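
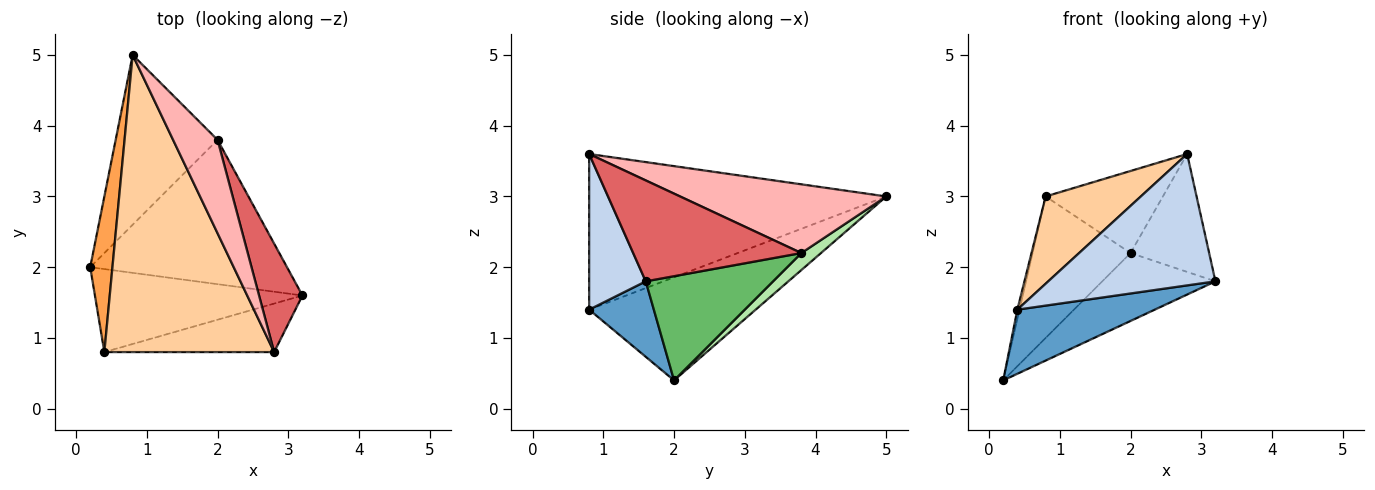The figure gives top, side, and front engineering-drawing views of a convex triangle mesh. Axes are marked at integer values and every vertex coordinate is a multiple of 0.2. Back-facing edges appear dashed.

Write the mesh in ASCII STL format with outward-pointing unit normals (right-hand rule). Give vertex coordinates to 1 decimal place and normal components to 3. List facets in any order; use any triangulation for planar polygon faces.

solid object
 facet normal 0.277 -0.588 -0.760
  outer loop
   vertex 0.4 0.8 1.4
   vertex 0.2 2.0 0.4
   vertex 3.2 1.6 1.8
  endloop
 endfacet
 facet normal 0.303 -0.894 -0.330
  outer loop
   vertex 0.4 0.8 1.4
   vertex 3.2 1.6 1.8
   vertex 2.8 0.8 3.6
  endloop
 endfacet
 facet normal -0.977 0.013 0.211
  outer loop
   vertex 0.4 0.8 1.4
   vertex 0.8 5.0 3.0
   vertex 0.2 2.0 0.4
  endloop
 endfacet
 facet normal -0.660 -0.212 0.720
  outer loop
   vertex 0.4 0.8 1.4
   vertex 2.8 0.8 3.6
   vertex 0.8 5.0 3.0
  endloop
 endfacet
 facet normal 0.432 0.384 -0.816
  outer loop
   vertex 2.0 3.8 2.2
   vertex 3.2 1.6 1.8
   vertex 0.2 2.0 0.4
  endloop
 endfacet
 facet normal 0.127 0.635 -0.762
  outer loop
   vertex 2.0 3.8 2.2
   vertex 0.2 2.0 0.4
   vertex 0.8 5.0 3.0
  endloop
 endfacet
 facet normal 0.844 0.394 0.363
  outer loop
   vertex 2.0 3.8 2.2
   vertex 2.8 0.8 3.6
   vertex 3.2 1.6 1.8
  endloop
 endfacet
 facet normal 0.758 0.431 0.490
  outer loop
   vertex 2.0 3.8 2.2
   vertex 0.8 5.0 3.0
   vertex 2.8 0.8 3.6
  endloop
 endfacet
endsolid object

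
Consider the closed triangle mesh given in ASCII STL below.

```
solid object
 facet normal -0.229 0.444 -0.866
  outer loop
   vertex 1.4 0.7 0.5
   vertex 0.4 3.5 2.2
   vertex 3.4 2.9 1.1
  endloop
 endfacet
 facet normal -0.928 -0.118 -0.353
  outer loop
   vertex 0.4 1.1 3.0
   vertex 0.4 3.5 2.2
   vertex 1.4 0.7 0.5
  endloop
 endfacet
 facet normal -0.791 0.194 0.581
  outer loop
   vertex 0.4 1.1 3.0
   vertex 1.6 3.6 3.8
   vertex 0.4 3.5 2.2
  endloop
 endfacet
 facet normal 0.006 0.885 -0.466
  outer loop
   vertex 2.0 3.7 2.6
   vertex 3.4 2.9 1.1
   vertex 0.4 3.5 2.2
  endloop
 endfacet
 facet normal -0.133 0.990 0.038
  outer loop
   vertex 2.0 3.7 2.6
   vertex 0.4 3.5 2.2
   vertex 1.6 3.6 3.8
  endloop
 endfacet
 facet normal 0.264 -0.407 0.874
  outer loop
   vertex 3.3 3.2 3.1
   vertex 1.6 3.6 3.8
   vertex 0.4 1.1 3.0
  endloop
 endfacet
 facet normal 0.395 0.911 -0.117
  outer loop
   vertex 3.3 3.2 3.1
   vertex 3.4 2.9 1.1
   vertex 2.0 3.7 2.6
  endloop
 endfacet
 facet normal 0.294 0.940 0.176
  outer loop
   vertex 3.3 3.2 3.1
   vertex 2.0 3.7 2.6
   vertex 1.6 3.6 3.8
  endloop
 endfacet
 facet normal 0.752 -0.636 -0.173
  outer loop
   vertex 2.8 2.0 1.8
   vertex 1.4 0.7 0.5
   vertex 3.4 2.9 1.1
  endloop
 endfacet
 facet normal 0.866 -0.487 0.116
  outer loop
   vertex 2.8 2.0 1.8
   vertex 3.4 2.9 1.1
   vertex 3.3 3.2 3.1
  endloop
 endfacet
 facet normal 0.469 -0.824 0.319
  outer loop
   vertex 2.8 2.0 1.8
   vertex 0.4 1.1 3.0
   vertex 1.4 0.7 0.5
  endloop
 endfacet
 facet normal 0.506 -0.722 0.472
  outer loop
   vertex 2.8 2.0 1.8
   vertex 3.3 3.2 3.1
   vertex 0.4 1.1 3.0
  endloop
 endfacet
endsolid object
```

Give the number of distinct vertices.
8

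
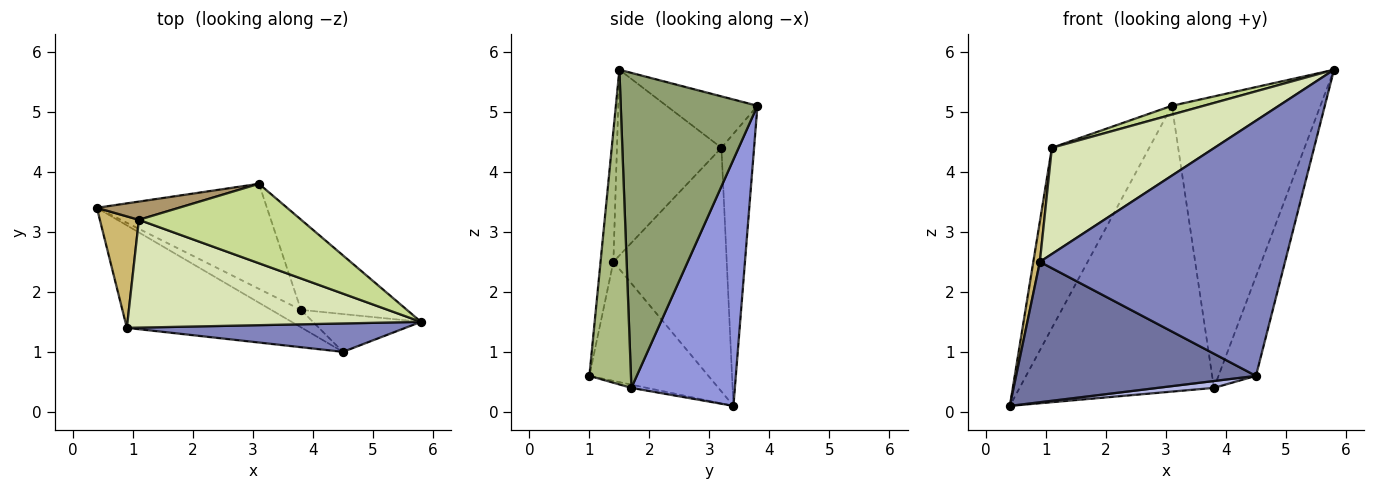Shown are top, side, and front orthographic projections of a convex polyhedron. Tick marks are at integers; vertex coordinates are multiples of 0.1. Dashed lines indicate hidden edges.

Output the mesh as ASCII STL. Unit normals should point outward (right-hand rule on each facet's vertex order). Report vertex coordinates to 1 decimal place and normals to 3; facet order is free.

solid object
 facet normal -0.372 -0.750 -0.547
  outer loop
   vertex 0.9 1.4 2.5
   vertex 0.4 3.4 0.1
   vertex 4.5 1.0 0.6
  endloop
 endfacet
 facet normal -0.052 -0.993 0.111
  outer loop
   vertex 0.9 1.4 2.5
   vertex 4.5 1.0 0.6
   vertex 5.8 1.5 5.7
  endloop
 endfacet
 facet normal 0.447 0.840 -0.309
  outer loop
   vertex 3.8 1.7 0.4
   vertex 0.4 3.4 0.1
   vertex 3.1 3.8 5.1
  endloop
 endfacet
 facet normal -0.101 -0.365 -0.925
  outer loop
   vertex 3.8 1.7 0.4
   vertex 4.5 1.0 0.6
   vertex 0.4 3.4 0.1
  endloop
 endfacet
 facet normal 0.660 0.717 -0.222
  outer loop
   vertex 3.8 1.7 0.4
   vertex 3.1 3.8 5.1
   vertex 5.8 1.5 5.7
  endloop
 endfacet
 facet normal 0.720 0.649 -0.247
  outer loop
   vertex 3.8 1.7 0.4
   vertex 5.8 1.5 5.7
   vertex 4.5 1.0 0.6
  endloop
 endfacet
 facet normal -0.300 -0.105 0.948
  outer loop
   vertex 1.1 3.2 4.4
   vertex 5.8 1.5 5.7
   vertex 3.1 3.8 5.1
  endloop
 endfacet
 facet normal -0.411 -0.640 0.649
  outer loop
   vertex 1.1 3.2 4.4
   vertex 0.9 1.4 2.5
   vertex 5.8 1.5 5.7
  endloop
 endfacet
 facet normal -0.317 0.944 0.095
  outer loop
   vertex 1.1 3.2 4.4
   vertex 3.1 3.8 5.1
   vertex 0.4 3.4 0.1
  endloop
 endfacet
 facet normal -0.986 -0.057 0.158
  outer loop
   vertex 1.1 3.2 4.4
   vertex 0.4 3.4 0.1
   vertex 0.9 1.4 2.5
  endloop
 endfacet
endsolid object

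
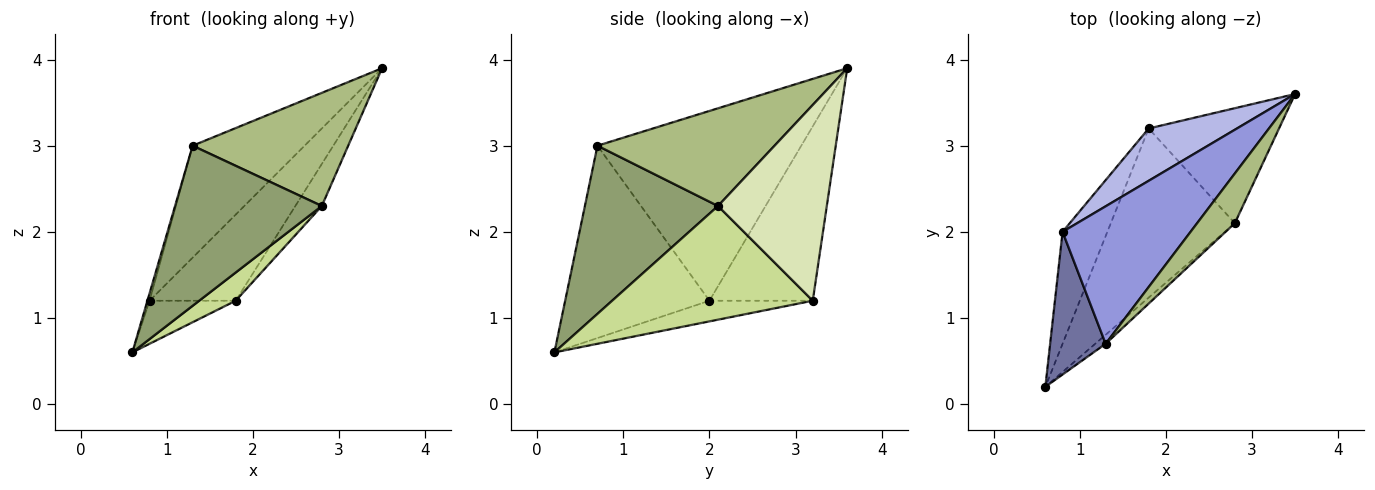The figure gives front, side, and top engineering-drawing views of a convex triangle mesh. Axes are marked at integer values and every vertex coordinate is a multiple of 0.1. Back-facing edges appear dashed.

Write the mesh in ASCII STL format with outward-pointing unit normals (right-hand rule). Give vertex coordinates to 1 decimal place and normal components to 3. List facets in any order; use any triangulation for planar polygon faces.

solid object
 facet normal -0.961 0.014 0.277
  outer loop
   vertex 0.8 2.0 1.2
   vertex 0.6 0.2 0.6
   vertex 1.3 0.7 3.0
  endloop
 endfacet
 facet normal -0.396 0.330 -0.857
  outer loop
   vertex 0.8 2.0 1.2
   vertex 1.8 3.2 1.2
   vertex 0.6 0.2 0.6
  endloop
 endfacet
 facet normal -0.754 0.414 0.509
  outer loop
   vertex 0.8 2.0 1.2
   vertex 1.3 0.7 3.0
   vertex 3.5 3.6 3.9
  endloop
 endfacet
 facet normal -0.716 0.597 0.362
  outer loop
   vertex 0.8 2.0 1.2
   vertex 3.5 3.6 3.9
   vertex 1.8 3.2 1.2
  endloop
 endfacet
 facet normal 0.671 -0.740 -0.042
  outer loop
   vertex 2.8 2.1 2.3
   vertex 1.3 0.7 3.0
   vertex 0.6 0.2 0.6
  endloop
 endfacet
 facet normal 0.722 -0.634 0.279
  outer loop
   vertex 2.8 2.1 2.3
   vertex 3.5 3.6 3.9
   vertex 1.3 0.7 3.0
  endloop
 endfacet
 facet normal 0.671 -0.122 -0.732
  outer loop
   vertex 2.8 2.1 2.3
   vertex 0.6 0.2 0.6
   vertex 1.8 3.2 1.2
  endloop
 endfacet
 facet normal 0.816 0.199 -0.543
  outer loop
   vertex 2.8 2.1 2.3
   vertex 1.8 3.2 1.2
   vertex 3.5 3.6 3.9
  endloop
 endfacet
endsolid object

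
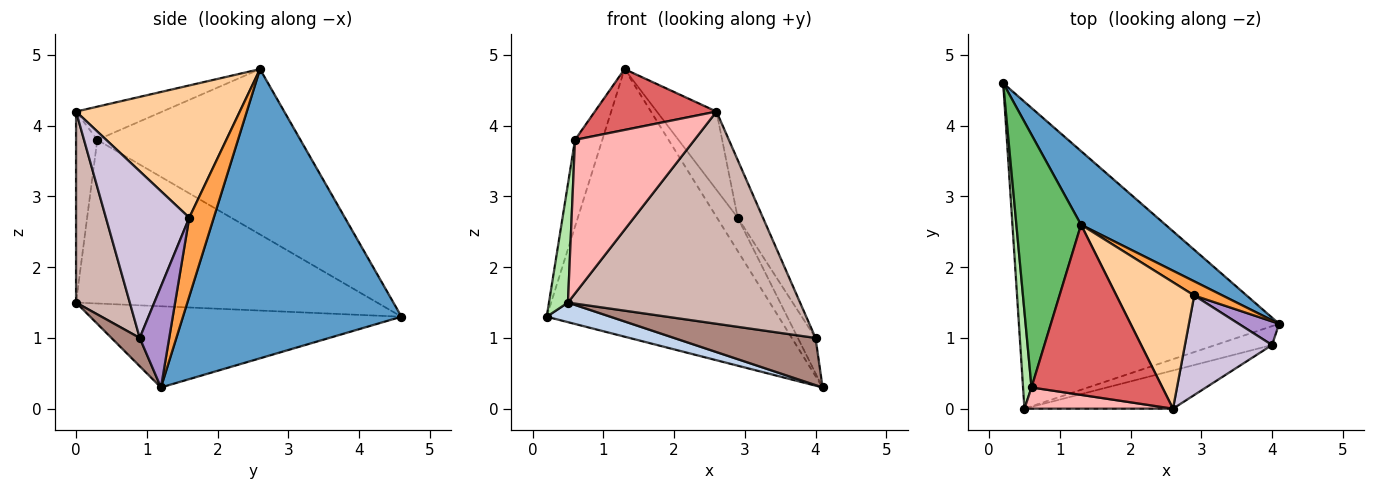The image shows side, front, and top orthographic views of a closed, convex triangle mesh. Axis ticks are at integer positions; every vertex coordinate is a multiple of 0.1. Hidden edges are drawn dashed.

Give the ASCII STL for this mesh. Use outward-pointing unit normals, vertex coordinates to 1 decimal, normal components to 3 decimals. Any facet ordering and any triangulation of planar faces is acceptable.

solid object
 facet normal 0.672 0.714 0.196
  outer loop
   vertex 1.3 2.6 4.8
   vertex 4.1 1.2 0.3
   vertex 0.2 4.6 1.3
  endloop
 endfacet
 facet normal -0.297 -0.061 -0.953
  outer loop
   vertex 0.5 0.0 1.5
   vertex 0.2 4.6 1.3
   vertex 4.1 1.2 0.3
  endloop
 endfacet
 facet normal 0.736 0.623 0.264
  outer loop
   vertex 2.9 1.6 2.7
   vertex 4.1 1.2 0.3
   vertex 1.3 2.6 4.8
  endloop
 endfacet
 facet normal 0.822 0.299 0.484
  outer loop
   vertex 2.9 1.6 2.7
   vertex 1.3 2.6 4.8
   vertex 2.6 0.0 4.2
  endloop
 endfacet
 facet normal -0.924 0.124 0.361
  outer loop
   vertex 0.6 0.3 3.8
   vertex 1.3 2.6 4.8
   vertex 0.2 4.6 1.3
  endloop
 endfacet
 facet normal -0.997 -0.063 0.052
  outer loop
   vertex 0.6 0.3 3.8
   vertex 0.2 4.6 1.3
   vertex 0.5 0.0 1.5
  endloop
 endfacet
 facet normal -0.232 -0.327 0.916
  outer loop
   vertex 0.6 0.3 3.8
   vertex 2.6 0.0 4.2
   vertex 1.3 2.6 4.8
  endloop
 endfacet
 facet normal -0.173 -0.976 0.135
  outer loop
   vertex 0.6 0.3 3.8
   vertex 0.5 0.0 1.5
   vertex 2.6 0.0 4.2
  endloop
 endfacet
 facet normal 0.811 0.487 0.324
  outer loop
   vertex 4.0 0.9 1.0
   vertex 4.1 1.2 0.3
   vertex 2.9 1.6 2.7
  endloop
 endfacet
 facet normal 0.856 0.259 0.447
  outer loop
   vertex 4.0 0.9 1.0
   vertex 2.9 1.6 2.7
   vertex 2.6 0.0 4.2
  endloop
 endfacet
 facet normal 0.183 -0.913 -0.365
  outer loop
   vertex 4.0 0.9 1.0
   vertex 0.5 0.0 1.5
   vertex 4.1 1.2 0.3
  endloop
 endfacet
 facet normal 0.222 -0.960 -0.173
  outer loop
   vertex 4.0 0.9 1.0
   vertex 2.6 0.0 4.2
   vertex 0.5 0.0 1.5
  endloop
 endfacet
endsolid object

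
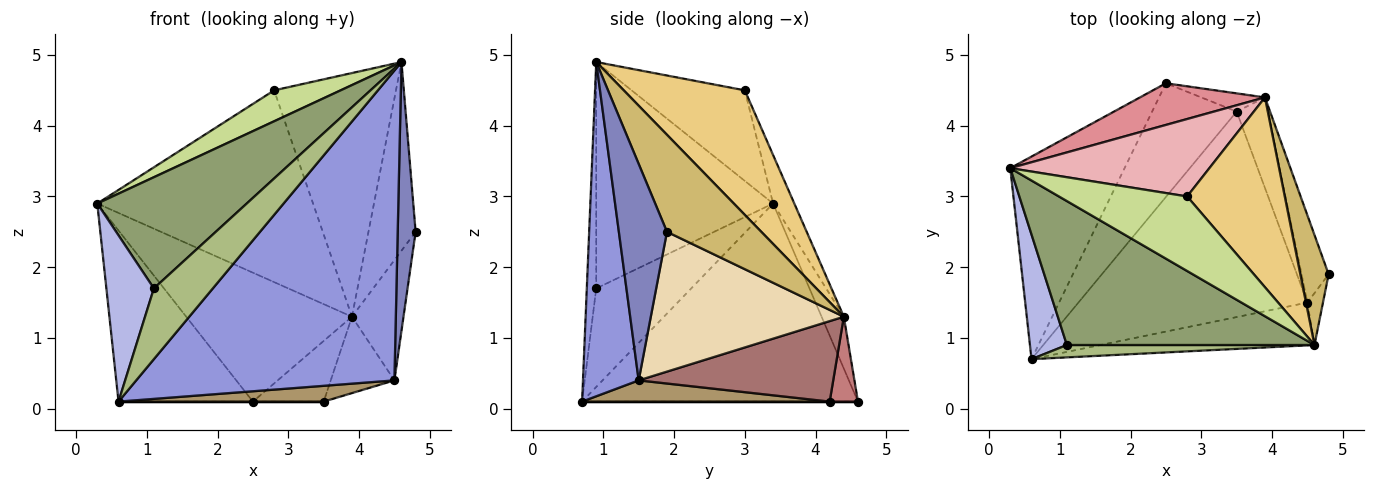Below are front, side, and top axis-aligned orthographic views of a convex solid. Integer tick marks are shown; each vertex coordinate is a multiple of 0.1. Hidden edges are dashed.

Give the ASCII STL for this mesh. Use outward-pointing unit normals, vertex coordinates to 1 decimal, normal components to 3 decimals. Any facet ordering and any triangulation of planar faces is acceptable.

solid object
 facet normal -0.798 0.389 -0.460
  outer loop
   vertex 2.5 4.6 0.1
   vertex 0.6 0.7 0.1
   vertex 0.3 3.4 2.9
  endloop
 endfacet
 facet normal 0.935 -0.348 -0.067
  outer loop
   vertex 4.5 1.5 0.4
   vertex 4.8 1.9 2.5
   vertex 4.6 0.9 4.9
  endloop
 endfacet
 facet normal 0.209 -0.969 -0.134
  outer loop
   vertex 4.5 1.5 0.4
   vertex 4.6 0.9 4.9
   vertex 0.6 0.7 0.1
  endloop
 endfacet
 facet normal -0.848 -0.424 0.318
  outer loop
   vertex 1.1 0.9 1.7
   vertex 0.3 3.4 2.9
   vertex 0.6 0.7 0.1
  endloop
 endfacet
 facet normal -0.586 -0.495 0.641
  outer loop
   vertex 1.1 0.9 1.7
   vertex 4.6 0.9 4.9
   vertex 0.3 3.4 2.9
  endloop
 endfacet
 facet normal -0.156 -0.973 0.170
  outer loop
   vertex 1.1 0.9 1.7
   vertex 0.6 0.7 0.1
   vertex 4.6 0.9 4.9
  endloop
 endfacet
 facet normal -0.546 -0.321 0.774
  outer loop
   vertex 2.8 3.0 4.5
   vertex 0.3 3.4 2.9
   vertex 4.6 0.9 4.9
  endloop
 endfacet
 facet normal 0.000 0.000 -1.000
  outer loop
   vertex 3.5 4.2 0.1
   vertex 0.6 0.7 0.1
   vertex 2.5 4.6 0.1
  endloop
 endfacet
 facet normal 0.092 -0.076 -0.993
  outer loop
   vertex 3.5 4.2 0.1
   vertex 4.5 1.5 0.4
   vertex 0.6 0.7 0.1
  endloop
 endfacet
 facet normal 0.865 0.433 0.252
  outer loop
   vertex 3.9 4.4 1.3
   vertex 4.6 0.9 4.9
   vertex 4.8 1.9 2.5
  endloop
 endfacet
 facet normal 0.617 0.621 0.484
  outer loop
   vertex 3.9 4.4 1.3
   vertex 2.8 3.0 4.5
   vertex 4.6 0.9 4.9
  endloop
 endfacet
 facet normal 0.950 0.254 -0.184
  outer loop
   vertex 3.9 4.4 1.3
   vertex 4.8 1.9 2.5
   vertex 4.5 1.5 0.4
  endloop
 endfacet
 facet normal 0.892 0.292 -0.346
  outer loop
   vertex 3.9 4.4 1.3
   vertex 4.5 1.5 0.4
   vertex 3.5 4.2 0.1
  endloop
 endfacet
 facet normal 0.358 0.894 -0.268
  outer loop
   vertex 3.9 4.4 1.3
   vertex 3.5 4.2 0.1
   vertex 2.5 4.6 0.1
  endloop
 endfacet
 facet normal -0.127 0.944 0.305
  outer loop
   vertex 3.9 4.4 1.3
   vertex 2.5 4.6 0.1
   vertex 0.3 3.4 2.9
  endloop
 endfacet
 facet normal -0.091 0.923 0.373
  outer loop
   vertex 3.9 4.4 1.3
   vertex 0.3 3.4 2.9
   vertex 2.8 3.0 4.5
  endloop
 endfacet
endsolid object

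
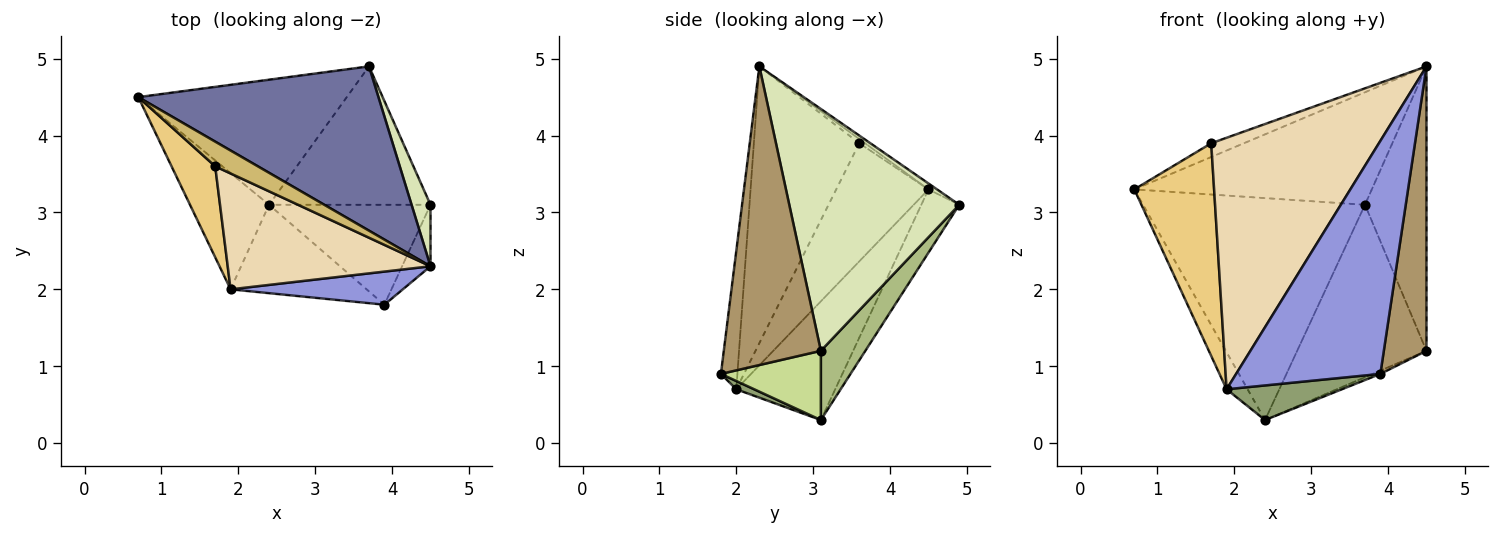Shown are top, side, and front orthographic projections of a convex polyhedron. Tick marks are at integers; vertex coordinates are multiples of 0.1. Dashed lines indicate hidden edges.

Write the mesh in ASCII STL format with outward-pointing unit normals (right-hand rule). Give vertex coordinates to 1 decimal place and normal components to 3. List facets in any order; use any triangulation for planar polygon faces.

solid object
 facet normal -0.020 0.565 0.825
  outer loop
   vertex 3.7 4.9 3.1
   vertex 0.7 4.5 3.3
   vertex 4.5 2.3 4.9
  endloop
 endfacet
 facet normal -0.147 0.862 -0.486
  outer loop
   vertex 2.4 3.1 0.3
   vertex 0.7 4.5 3.3
   vertex 3.7 4.9 3.1
  endloop
 endfacet
 facet normal -0.112 -0.984 0.140
  outer loop
   vertex 1.9 2.0 0.7
   vertex 3.9 1.8 0.9
   vertex 4.5 2.3 4.9
  endloop
 endfacet
 facet normal -0.820 0.174 -0.546
  outer loop
   vertex 1.9 2.0 0.7
   vertex 0.7 4.5 3.3
   vertex 2.4 3.1 0.3
  endloop
 endfacet
 facet normal 0.057 -0.364 -0.930
  outer loop
   vertex 1.9 2.0 0.7
   vertex 2.4 3.1 0.3
   vertex 3.9 1.8 0.9
  endloop
 endfacet
 facet normal 0.259 0.753 -0.605
  outer loop
   vertex 4.5 3.1 1.2
   vertex 2.4 3.1 0.3
   vertex 3.7 4.9 3.1
  endloop
 endfacet
 facet normal 0.394 0.030 -0.919
  outer loop
   vertex 4.5 3.1 1.2
   vertex 3.9 1.8 0.9
   vertex 2.4 3.1 0.3
  endloop
 endfacet
 facet normal 0.938 0.339 0.073
  outer loop
   vertex 4.5 3.1 1.2
   vertex 3.7 4.9 3.1
   vertex 4.5 2.3 4.9
  endloop
 endfacet
 facet normal 0.912 -0.401 -0.087
  outer loop
   vertex 4.5 3.1 1.2
   vertex 4.5 2.3 4.9
   vertex 3.9 1.8 0.9
  endloop
 endfacet
 facet normal -0.086 0.485 0.870
  outer loop
   vertex 1.7 3.6 3.9
   vertex 4.5 2.3 4.9
   vertex 0.7 4.5 3.3
  endloop
 endfacet
 facet normal -0.729 -0.630 0.269
  outer loop
   vertex 1.7 3.6 3.9
   vertex 0.7 4.5 3.3
   vertex 1.9 2.0 0.7
  endloop
 endfacet
 facet normal -0.496 -0.789 0.363
  outer loop
   vertex 1.7 3.6 3.9
   vertex 1.9 2.0 0.7
   vertex 4.5 2.3 4.9
  endloop
 endfacet
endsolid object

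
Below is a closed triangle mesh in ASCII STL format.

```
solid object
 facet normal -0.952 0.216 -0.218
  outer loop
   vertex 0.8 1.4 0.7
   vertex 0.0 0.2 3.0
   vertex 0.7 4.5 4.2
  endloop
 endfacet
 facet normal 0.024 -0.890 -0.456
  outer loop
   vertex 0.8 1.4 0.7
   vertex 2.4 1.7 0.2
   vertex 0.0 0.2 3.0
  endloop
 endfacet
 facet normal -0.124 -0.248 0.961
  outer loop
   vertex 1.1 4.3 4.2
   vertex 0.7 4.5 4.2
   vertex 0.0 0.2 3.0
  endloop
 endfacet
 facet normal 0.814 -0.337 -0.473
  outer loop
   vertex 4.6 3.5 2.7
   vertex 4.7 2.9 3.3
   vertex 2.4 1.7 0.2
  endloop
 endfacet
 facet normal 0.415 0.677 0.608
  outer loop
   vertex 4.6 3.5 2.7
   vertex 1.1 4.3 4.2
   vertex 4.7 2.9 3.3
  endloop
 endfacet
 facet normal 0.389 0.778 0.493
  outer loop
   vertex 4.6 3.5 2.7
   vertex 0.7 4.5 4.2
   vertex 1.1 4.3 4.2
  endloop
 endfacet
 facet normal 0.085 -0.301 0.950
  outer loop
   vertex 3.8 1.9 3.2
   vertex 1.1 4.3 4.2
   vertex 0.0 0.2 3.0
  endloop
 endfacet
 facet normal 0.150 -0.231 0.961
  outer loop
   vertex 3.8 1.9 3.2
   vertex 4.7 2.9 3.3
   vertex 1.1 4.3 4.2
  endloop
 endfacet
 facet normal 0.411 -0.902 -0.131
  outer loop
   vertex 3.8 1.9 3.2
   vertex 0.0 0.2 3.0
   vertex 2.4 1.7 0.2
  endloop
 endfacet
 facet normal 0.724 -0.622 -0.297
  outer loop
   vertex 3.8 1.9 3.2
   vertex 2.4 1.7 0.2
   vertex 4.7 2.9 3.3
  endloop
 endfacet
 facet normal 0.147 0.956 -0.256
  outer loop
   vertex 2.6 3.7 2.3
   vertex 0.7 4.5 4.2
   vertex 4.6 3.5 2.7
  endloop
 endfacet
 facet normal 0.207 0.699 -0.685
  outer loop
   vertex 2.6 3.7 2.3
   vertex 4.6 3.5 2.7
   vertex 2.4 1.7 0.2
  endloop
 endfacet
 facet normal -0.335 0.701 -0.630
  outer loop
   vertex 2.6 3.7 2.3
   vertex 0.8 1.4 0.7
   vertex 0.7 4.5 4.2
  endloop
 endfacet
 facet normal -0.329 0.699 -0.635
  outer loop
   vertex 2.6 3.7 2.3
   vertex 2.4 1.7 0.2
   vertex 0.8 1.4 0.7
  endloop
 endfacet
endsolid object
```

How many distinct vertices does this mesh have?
9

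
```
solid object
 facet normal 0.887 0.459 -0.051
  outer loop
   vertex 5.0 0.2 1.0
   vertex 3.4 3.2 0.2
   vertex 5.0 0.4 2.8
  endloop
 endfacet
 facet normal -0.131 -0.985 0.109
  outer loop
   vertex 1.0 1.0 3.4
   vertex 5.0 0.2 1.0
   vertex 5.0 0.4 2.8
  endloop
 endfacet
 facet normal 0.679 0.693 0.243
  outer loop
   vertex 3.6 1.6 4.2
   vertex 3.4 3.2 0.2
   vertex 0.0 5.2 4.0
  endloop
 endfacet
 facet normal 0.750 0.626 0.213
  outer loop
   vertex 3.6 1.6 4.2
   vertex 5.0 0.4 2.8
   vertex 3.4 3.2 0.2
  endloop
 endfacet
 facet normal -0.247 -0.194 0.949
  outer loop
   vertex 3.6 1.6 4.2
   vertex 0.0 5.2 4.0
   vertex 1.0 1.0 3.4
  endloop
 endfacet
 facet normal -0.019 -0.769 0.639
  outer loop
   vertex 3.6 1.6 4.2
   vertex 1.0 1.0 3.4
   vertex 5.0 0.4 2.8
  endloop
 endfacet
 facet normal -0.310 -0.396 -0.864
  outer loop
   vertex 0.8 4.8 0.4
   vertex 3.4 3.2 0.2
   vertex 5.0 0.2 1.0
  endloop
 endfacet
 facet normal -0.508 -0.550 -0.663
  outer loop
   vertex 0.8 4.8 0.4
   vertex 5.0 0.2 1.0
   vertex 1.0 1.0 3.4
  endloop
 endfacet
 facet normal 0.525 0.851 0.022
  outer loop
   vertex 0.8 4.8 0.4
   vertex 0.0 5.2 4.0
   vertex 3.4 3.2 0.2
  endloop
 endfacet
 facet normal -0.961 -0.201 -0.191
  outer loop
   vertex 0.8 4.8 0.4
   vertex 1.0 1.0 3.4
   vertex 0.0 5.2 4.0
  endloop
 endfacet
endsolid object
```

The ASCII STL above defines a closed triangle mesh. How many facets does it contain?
10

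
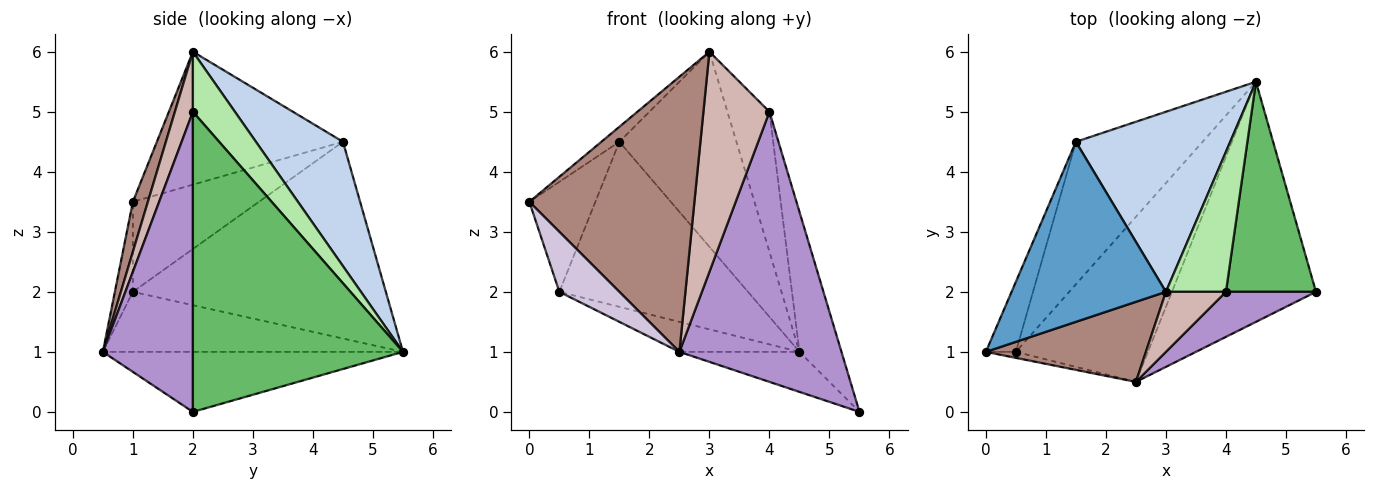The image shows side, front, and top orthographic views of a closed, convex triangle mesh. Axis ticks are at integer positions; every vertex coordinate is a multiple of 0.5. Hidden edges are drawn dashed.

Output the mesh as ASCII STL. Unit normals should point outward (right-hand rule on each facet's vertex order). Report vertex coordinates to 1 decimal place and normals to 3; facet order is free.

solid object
 facet normal -0.651 0.063 0.756
  outer loop
   vertex 1.5 4.5 4.5
   vertex 0.0 1.0 3.5
   vertex 3.0 2.0 6.0
  endloop
 endfacet
 facet normal 0.479 0.645 0.595
  outer loop
   vertex 1.5 4.5 4.5
   vertex 3.0 2.0 6.0
   vertex 4.5 5.5 1.0
  endloop
 endfacet
 facet normal -0.850 0.445 -0.283
  outer loop
   vertex 0.5 1.0 2.0
   vertex 0.0 1.0 3.5
   vertex 1.5 4.5 4.5
  endloop
 endfacet
 facet normal -0.712 0.531 -0.459
  outer loop
   vertex 0.5 1.0 2.0
   vertex 1.5 4.5 4.5
   vertex 4.5 5.5 1.0
  endloop
 endfacet
 facet normal 0.941 0.188 0.282
  outer loop
   vertex 4.0 2.0 5.0
   vertex 5.5 2.0 0.0
   vertex 4.5 5.5 1.0
  endloop
 endfacet
 facet normal 0.577 0.577 0.577
  outer loop
   vertex 4.0 2.0 5.0
   vertex 4.5 5.5 1.0
   vertex 3.0 2.0 6.0
  endloop
 endfacet
 facet normal -0.380 0.152 -0.912
  outer loop
   vertex 2.5 0.5 1.0
   vertex 4.5 5.5 1.0
   vertex 5.5 2.0 0.0
  endloop
 endfacet
 facet normal -0.408 0.163 -0.898
  outer loop
   vertex 2.5 0.5 1.0
   vertex 0.5 1.0 2.0
   vertex 4.5 5.5 1.0
  endloop
 endfacet
 facet normal 0.481 -0.865 0.144
  outer loop
   vertex 2.5 0.5 1.0
   vertex 5.5 2.0 0.0
   vertex 4.0 2.0 5.0
  endloop
 endfacet
 facet normal -0.286 -0.953 -0.095
  outer loop
   vertex 2.5 0.5 1.0
   vertex 0.0 1.0 3.5
   vertex 0.5 1.0 2.0
  endloop
 endfacet
 facet normal 0.087 -0.957 0.278
  outer loop
   vertex 2.5 0.5 1.0
   vertex 3.0 2.0 6.0
   vertex 0.0 1.0 3.5
  endloop
 endfacet
 facet normal 0.254 -0.933 0.254
  outer loop
   vertex 2.5 0.5 1.0
   vertex 4.0 2.0 5.0
   vertex 3.0 2.0 6.0
  endloop
 endfacet
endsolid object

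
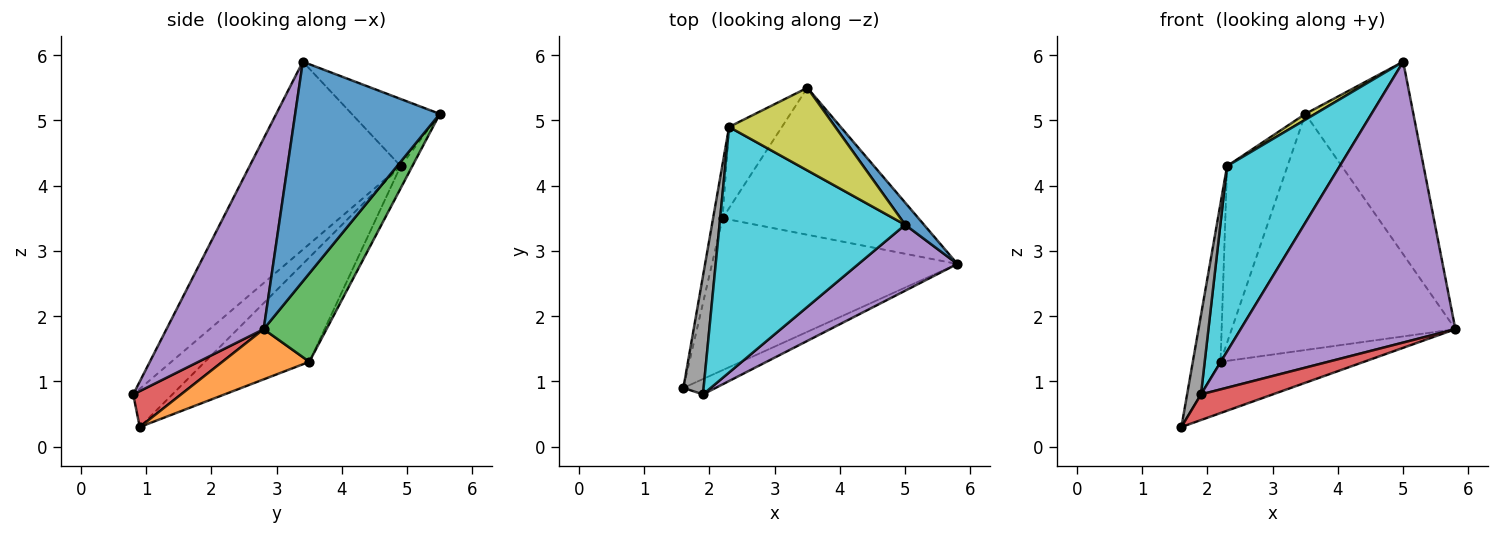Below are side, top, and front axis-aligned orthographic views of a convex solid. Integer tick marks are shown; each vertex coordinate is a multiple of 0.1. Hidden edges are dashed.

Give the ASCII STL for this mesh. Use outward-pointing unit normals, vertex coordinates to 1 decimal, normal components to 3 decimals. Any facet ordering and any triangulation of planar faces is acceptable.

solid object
 facet normal 0.799 0.597 0.069
  outer loop
   vertex 5.0 3.4 5.9
   vertex 5.8 2.8 1.8
   vertex 3.5 5.5 5.1
  endloop
 endfacet
 facet normal 0.190 0.314 -0.930
  outer loop
   vertex 2.2 3.5 1.3
   vertex 5.8 2.8 1.8
   vertex 1.6 0.9 0.3
  endloop
 endfacet
 facet normal 0.232 0.826 -0.514
  outer loop
   vertex 2.2 3.5 1.3
   vertex 3.5 5.5 5.1
   vertex 5.8 2.8 1.8
  endloop
 endfacet
 facet normal 0.496 -0.744 -0.447
  outer loop
   vertex 1.9 0.8 0.8
   vertex 1.6 0.9 0.3
   vertex 5.8 2.8 1.8
  endloop
 endfacet
 facet normal 0.403 -0.891 0.209
  outer loop
   vertex 1.9 0.8 0.8
   vertex 5.8 2.8 1.8
   vertex 5.0 3.4 5.9
  endloop
 endfacet
 facet normal -0.963 0.256 -0.087
  outer loop
   vertex 2.3 4.9 4.3
   vertex 2.2 3.5 1.3
   vertex 1.6 0.9 0.3
  endloop
 endfacet
 facet normal -0.173 0.895 -0.412
  outer loop
   vertex 2.3 4.9 4.3
   vertex 3.5 5.5 5.1
   vertex 2.2 3.5 1.3
  endloop
 endfacet
 facet normal -0.844 -0.299 0.446
  outer loop
   vertex 2.3 4.9 4.3
   vertex 1.6 0.9 0.3
   vertex 1.9 0.8 0.8
  endloop
 endfacet
 facet normal -0.533 -0.059 0.844
  outer loop
   vertex 2.3 4.9 4.3
   vertex 5.0 3.4 5.9
   vertex 3.5 5.5 5.1
  endloop
 endfacet
 facet normal -0.628 -0.469 0.621
  outer loop
   vertex 2.3 4.9 4.3
   vertex 1.9 0.8 0.8
   vertex 5.0 3.4 5.9
  endloop
 endfacet
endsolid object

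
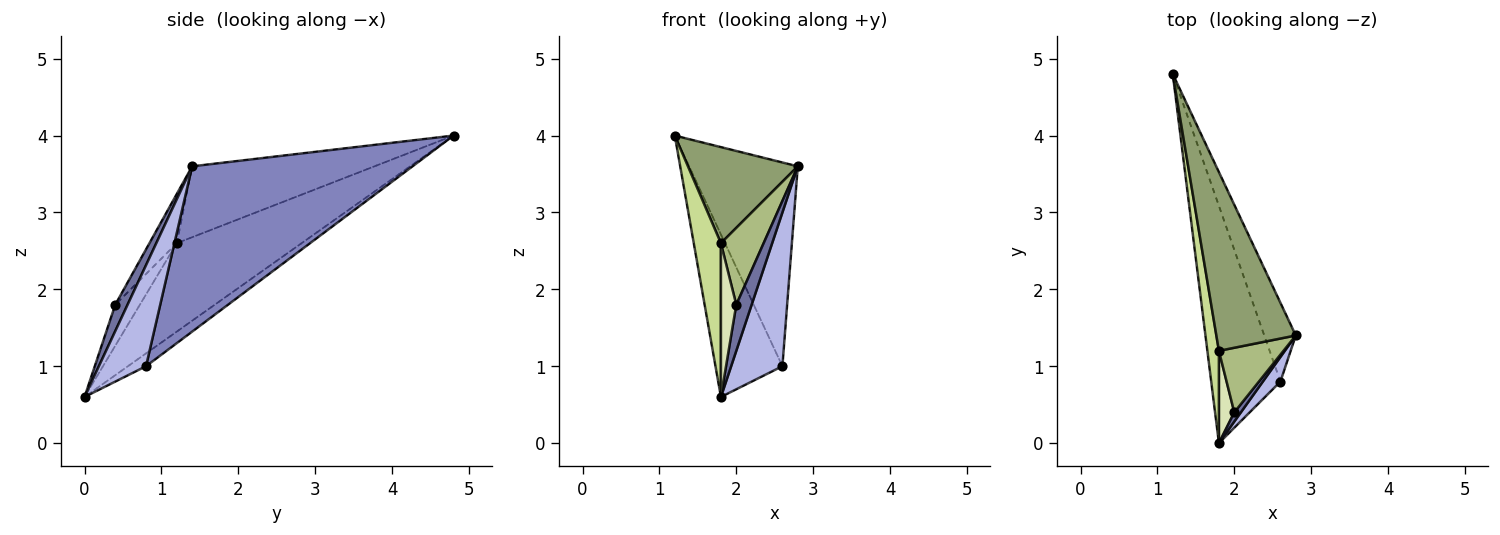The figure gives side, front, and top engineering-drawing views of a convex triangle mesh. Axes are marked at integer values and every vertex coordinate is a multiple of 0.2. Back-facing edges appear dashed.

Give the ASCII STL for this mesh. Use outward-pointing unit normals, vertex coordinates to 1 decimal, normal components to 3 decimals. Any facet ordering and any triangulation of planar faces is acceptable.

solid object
 facet normal 0.617 -0.772 0.154
  outer loop
   vertex 2.0 0.4 1.8
   vertex 1.8 0.0 0.6
   vertex 2.8 1.4 3.6
  endloop
 endfacet
 facet normal 0.884 0.436 -0.169
  outer loop
   vertex 2.6 0.8 1.0
   vertex 1.2 4.8 4.0
   vertex 2.8 1.4 3.6
  endloop
 endfacet
 facet normal -0.151 0.559 -0.815
  outer loop
   vertex 2.6 0.8 1.0
   vertex 1.8 0.0 0.6
   vertex 1.2 4.8 4.0
  endloop
 endfacet
 facet normal 0.672 -0.731 0.117
  outer loop
   vertex 2.6 0.8 1.0
   vertex 2.8 1.4 3.6
   vertex 1.8 0.0 0.6
  endloop
 endfacet
 facet normal -0.618 -0.372 0.692
  outer loop
   vertex 1.8 1.2 2.6
   vertex 2.8 1.4 3.6
   vertex 1.2 4.8 4.0
  endloop
 endfacet
 facet normal -0.440 -0.688 0.578
  outer loop
   vertex 1.8 1.2 2.6
   vertex 2.0 0.4 1.8
   vertex 2.8 1.4 3.6
  endloop
 endfacet
 facet normal -0.969 -0.211 0.126
  outer loop
   vertex 1.8 1.2 2.6
   vertex 1.2 4.8 4.0
   vertex 1.8 0.0 0.6
  endloop
 endfacet
 facet normal -0.808 -0.505 0.303
  outer loop
   vertex 1.8 1.2 2.6
   vertex 1.8 0.0 0.6
   vertex 2.0 0.4 1.8
  endloop
 endfacet
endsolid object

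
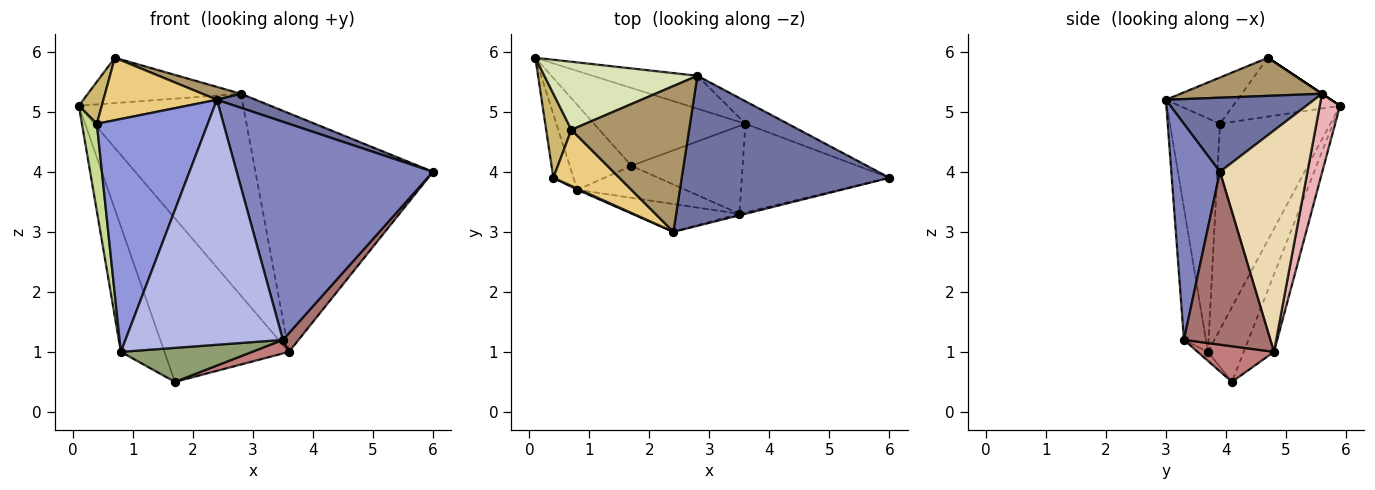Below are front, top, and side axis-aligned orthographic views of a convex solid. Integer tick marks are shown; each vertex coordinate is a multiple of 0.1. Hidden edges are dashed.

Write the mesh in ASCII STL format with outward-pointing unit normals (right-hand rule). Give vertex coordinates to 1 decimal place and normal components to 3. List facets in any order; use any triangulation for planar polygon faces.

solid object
 facet normal 0.335 -0.088 0.938
  outer loop
   vertex 2.8 5.6 5.3
   vertex 2.4 3.0 5.2
   vertex 6.0 3.9 4.0
  endloop
 endfacet
 facet normal 0.240 -0.971 -0.007
  outer loop
   vertex 3.5 3.3 1.2
   vertex 6.0 3.9 4.0
   vertex 2.4 3.0 5.2
  endloop
 endfacet
 facet normal -0.411 -0.912 0.005
  outer loop
   vertex 0.8 3.7 1.0
   vertex 2.4 3.0 5.2
   vertex 0.4 3.9 4.8
  endloop
 endfacet
 facet normal -0.138 -0.984 -0.112
  outer loop
   vertex 0.8 3.7 1.0
   vertex 3.5 3.3 1.2
   vertex 2.4 3.0 5.2
  endloop
 endfacet
 facet normal -0.057 -0.727 -0.684
  outer loop
   vertex 0.8 3.7 1.0
   vertex 1.7 4.1 0.5
   vertex 3.5 3.3 1.2
  endloop
 endfacet
 facet normal -0.562 0.685 -0.464
  outer loop
   vertex 0.8 3.7 1.0
   vertex 0.1 5.9 5.1
   vertex 1.7 4.1 0.5
  endloop
 endfacet
 facet normal -0.986 -0.133 -0.097
  outer loop
   vertex 0.8 3.7 1.0
   vertex 0.4 3.9 4.8
   vertex 0.1 5.9 5.1
  endloop
 endfacet
 facet normal 0.000 0.555 0.832
  outer loop
   vertex 0.7 4.7 5.9
   vertex 2.8 5.6 5.3
   vertex 0.1 5.9 5.1
  endloop
 endfacet
 facet normal 0.307 -0.084 0.948
  outer loop
   vertex 0.7 4.7 5.9
   vertex 2.4 3.0 5.2
   vertex 2.8 5.6 5.3
  endloop
 endfacet
 facet normal -0.902 -0.193 0.386
  outer loop
   vertex 0.7 4.7 5.9
   vertex 0.1 5.9 5.1
   vertex 0.4 3.9 4.8
  endloop
 endfacet
 facet normal -0.424 -0.673 0.605
  outer loop
   vertex 0.7 4.7 5.9
   vertex 0.4 3.9 4.8
   vertex 2.4 3.0 5.2
  endloop
 endfacet
 facet normal 0.441 0.894 -0.084
  outer loop
   vertex 3.6 4.8 1.0
   vertex 2.8 5.6 5.3
   vertex 6.0 3.9 4.0
  endloop
 endfacet
 facet normal 0.753 -0.136 -0.643
  outer loop
   vertex 3.6 4.8 1.0
   vertex 6.0 3.9 4.0
   vertex 3.5 3.3 1.2
  endloop
 endfacet
 facet normal 0.302 -0.146 -0.942
  outer loop
   vertex 3.6 4.8 1.0
   vertex 3.5 3.3 1.2
   vertex 1.7 4.1 0.5
  endloop
 endfacet
 facet normal -0.214 0.882 -0.420
  outer loop
   vertex 3.6 4.8 1.0
   vertex 1.7 4.1 0.5
   vertex 0.1 5.9 5.1
  endloop
 endfacet
 facet normal 0.121 0.980 -0.160
  outer loop
   vertex 3.6 4.8 1.0
   vertex 0.1 5.9 5.1
   vertex 2.8 5.6 5.3
  endloop
 endfacet
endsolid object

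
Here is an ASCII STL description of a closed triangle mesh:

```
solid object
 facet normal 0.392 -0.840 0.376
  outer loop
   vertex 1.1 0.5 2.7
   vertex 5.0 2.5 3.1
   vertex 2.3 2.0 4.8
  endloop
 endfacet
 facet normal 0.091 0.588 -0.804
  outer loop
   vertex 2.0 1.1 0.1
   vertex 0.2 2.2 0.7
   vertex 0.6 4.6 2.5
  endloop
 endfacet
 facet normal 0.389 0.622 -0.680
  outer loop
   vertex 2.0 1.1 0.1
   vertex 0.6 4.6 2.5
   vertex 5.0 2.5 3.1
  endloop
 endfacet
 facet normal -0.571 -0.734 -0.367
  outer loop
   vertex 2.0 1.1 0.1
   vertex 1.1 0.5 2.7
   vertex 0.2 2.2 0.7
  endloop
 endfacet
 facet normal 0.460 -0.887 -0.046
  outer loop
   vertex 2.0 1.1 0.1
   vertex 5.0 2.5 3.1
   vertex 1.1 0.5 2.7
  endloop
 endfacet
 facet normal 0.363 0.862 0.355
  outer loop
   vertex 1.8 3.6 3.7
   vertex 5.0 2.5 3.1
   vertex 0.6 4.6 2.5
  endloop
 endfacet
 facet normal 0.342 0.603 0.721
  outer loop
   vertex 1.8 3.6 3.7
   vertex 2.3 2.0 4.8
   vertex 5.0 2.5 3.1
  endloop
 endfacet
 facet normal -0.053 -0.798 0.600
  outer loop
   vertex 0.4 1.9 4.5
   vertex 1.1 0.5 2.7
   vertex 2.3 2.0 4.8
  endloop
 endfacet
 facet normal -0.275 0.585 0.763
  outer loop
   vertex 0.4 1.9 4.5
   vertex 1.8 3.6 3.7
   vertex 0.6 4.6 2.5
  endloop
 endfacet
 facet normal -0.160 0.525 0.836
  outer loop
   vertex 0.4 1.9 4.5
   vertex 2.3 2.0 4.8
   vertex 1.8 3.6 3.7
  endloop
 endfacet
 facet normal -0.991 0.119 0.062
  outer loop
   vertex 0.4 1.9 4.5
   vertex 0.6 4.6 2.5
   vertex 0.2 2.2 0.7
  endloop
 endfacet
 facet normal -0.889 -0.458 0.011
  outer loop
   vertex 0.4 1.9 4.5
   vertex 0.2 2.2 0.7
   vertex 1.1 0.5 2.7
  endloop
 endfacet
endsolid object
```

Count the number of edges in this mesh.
18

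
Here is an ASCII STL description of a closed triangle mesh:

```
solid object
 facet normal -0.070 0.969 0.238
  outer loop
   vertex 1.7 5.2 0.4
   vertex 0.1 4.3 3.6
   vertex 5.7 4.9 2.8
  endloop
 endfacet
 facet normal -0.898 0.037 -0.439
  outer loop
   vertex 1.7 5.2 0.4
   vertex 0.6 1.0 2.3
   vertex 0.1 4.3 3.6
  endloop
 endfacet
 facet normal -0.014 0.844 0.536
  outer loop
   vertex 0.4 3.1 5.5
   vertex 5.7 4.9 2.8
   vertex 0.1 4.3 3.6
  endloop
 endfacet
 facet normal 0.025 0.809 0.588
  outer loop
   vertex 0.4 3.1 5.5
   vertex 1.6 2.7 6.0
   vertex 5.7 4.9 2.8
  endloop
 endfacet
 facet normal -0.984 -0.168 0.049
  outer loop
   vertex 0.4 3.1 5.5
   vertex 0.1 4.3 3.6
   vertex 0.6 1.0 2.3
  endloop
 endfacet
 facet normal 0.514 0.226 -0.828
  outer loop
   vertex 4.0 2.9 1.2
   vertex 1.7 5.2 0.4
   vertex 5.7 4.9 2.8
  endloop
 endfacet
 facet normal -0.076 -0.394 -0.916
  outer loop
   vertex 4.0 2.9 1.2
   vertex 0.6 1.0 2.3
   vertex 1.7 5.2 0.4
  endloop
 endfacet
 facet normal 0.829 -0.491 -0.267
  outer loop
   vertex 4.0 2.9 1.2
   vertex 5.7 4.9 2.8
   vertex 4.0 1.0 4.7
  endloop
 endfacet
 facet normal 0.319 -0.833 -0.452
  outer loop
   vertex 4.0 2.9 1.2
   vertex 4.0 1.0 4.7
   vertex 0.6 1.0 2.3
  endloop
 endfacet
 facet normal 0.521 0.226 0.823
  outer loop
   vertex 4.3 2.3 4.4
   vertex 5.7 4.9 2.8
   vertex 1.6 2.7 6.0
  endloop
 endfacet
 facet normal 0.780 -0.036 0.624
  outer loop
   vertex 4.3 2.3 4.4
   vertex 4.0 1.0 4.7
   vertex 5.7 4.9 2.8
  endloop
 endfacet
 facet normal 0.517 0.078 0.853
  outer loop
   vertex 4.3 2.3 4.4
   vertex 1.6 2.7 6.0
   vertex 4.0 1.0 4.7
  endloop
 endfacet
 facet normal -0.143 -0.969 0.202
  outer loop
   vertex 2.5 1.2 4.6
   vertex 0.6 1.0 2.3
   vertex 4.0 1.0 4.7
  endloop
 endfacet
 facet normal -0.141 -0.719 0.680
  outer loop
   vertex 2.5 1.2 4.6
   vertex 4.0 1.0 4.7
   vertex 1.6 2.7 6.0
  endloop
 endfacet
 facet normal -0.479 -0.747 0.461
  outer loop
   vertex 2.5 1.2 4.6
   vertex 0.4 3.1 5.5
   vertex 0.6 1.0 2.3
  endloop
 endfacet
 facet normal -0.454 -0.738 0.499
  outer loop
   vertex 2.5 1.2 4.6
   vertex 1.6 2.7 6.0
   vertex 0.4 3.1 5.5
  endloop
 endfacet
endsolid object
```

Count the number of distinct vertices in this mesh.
10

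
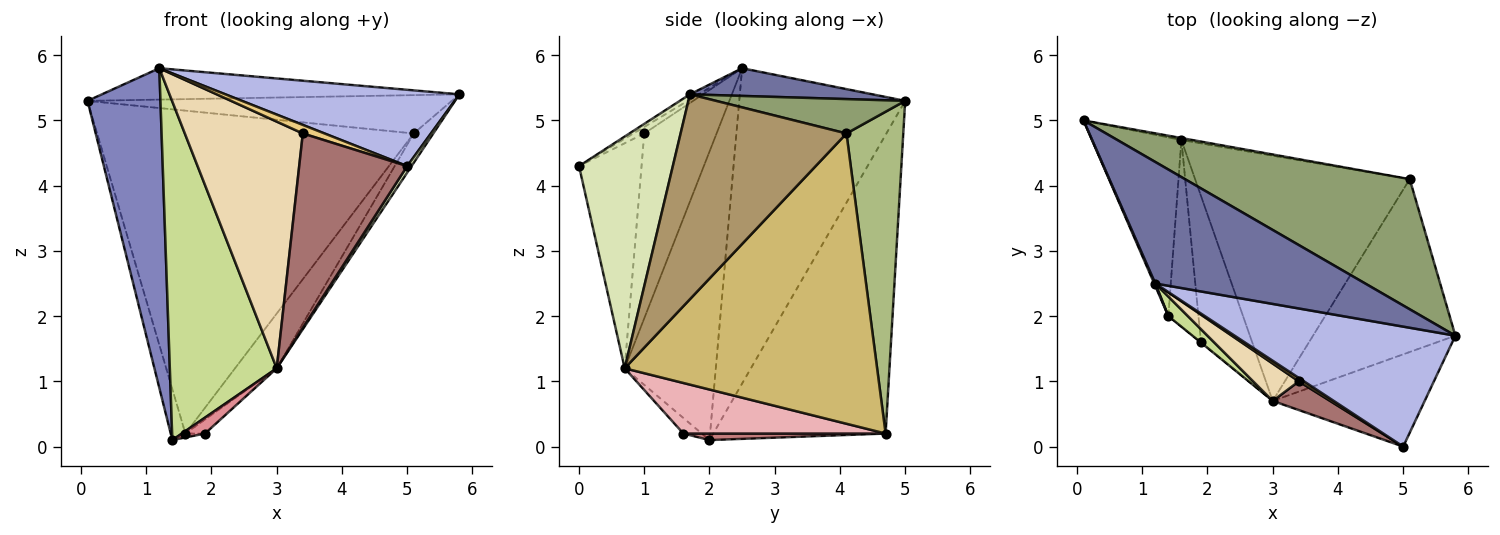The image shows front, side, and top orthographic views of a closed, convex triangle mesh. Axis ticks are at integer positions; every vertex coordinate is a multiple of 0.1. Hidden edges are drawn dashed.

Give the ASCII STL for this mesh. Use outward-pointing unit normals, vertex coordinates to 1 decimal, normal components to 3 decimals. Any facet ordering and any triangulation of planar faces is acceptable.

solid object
 facet normal 0.127 0.248 0.960
  outer loop
   vertex 1.2 2.5 5.8
   vertex 5.8 1.7 5.4
   vertex 0.1 5.0 5.3
  endloop
 endfacet
 facet normal -0.916 -0.402 0.003
  outer loop
   vertex 1.2 2.5 5.8
   vertex 0.1 5.0 5.3
   vertex 1.4 2.0 0.1
  endloop
 endfacet
 facet normal -0.955 0.081 -0.286
  outer loop
   vertex 1.6 4.7 0.2
   vertex 1.4 2.0 0.1
   vertex 0.1 5.0 5.3
  endloop
 endfacet
 facet normal -0.020 -0.537 0.844
  outer loop
   vertex 5.0 0.0 4.3
   vertex 5.8 1.7 5.4
   vertex 1.2 2.5 5.8
  endloop
 endfacet
 facet normal 0.145 0.280 0.949
  outer loop
   vertex 5.1 4.1 4.8
   vertex 0.1 5.0 5.3
   vertex 5.8 1.7 5.4
  endloop
 endfacet
 facet normal 0.177 0.984 -0.006
  outer loop
   vertex 5.1 4.1 4.8
   vertex 1.6 4.7 0.2
   vertex 0.1 5.0 5.3
  endloop
 endfacet
 facet normal -0.648 -0.760 0.044
  outer loop
   vertex 3.0 0.7 1.2
   vertex 1.2 2.5 5.8
   vertex 1.4 2.0 0.1
  endloop
 endfacet
 facet normal 0.836 -0.039 -0.548
  outer loop
   vertex 3.0 0.7 1.2
   vertex 5.8 1.7 5.4
   vertex 5.0 0.0 4.3
  endloop
 endfacet
 facet normal 0.817 0.096 -0.568
  outer loop
   vertex 3.0 0.7 1.2
   vertex 5.1 4.1 4.8
   vertex 5.8 1.7 5.4
  endloop
 endfacet
 facet normal 0.797 0.132 -0.589
  outer loop
   vertex 3.0 0.7 1.2
   vertex 1.6 4.7 0.2
   vertex 5.1 4.1 4.8
  endloop
 endfacet
 facet normal -0.421 -0.842 0.337
  outer loop
   vertex 3.4 1.0 4.8
   vertex 5.0 0.0 4.3
   vertex 1.2 2.5 5.8
  endloop
 endfacet
 facet normal -0.518 -0.846 0.128
  outer loop
   vertex 3.4 1.0 4.8
   vertex 1.2 2.5 5.8
   vertex 3.0 0.7 1.2
  endloop
 endfacet
 facet normal -0.497 -0.858 0.127
  outer loop
   vertex 3.4 1.0 4.8
   vertex 3.0 0.7 1.2
   vertex 5.0 0.0 4.3
  endloop
 endfacet
 facet normal 0.212 0.020 -0.977
  outer loop
   vertex 1.9 1.6 0.2
   vertex 1.4 2.0 0.1
   vertex 1.6 4.7 0.2
  endloop
 endfacet
 facet normal -0.622 -0.783 -0.020
  outer loop
   vertex 1.9 1.6 0.2
   vertex 3.0 0.7 1.2
   vertex 1.4 2.0 0.1
  endloop
 endfacet
 facet normal 0.701 0.068 -0.710
  outer loop
   vertex 1.9 1.6 0.2
   vertex 1.6 4.7 0.2
   vertex 3.0 0.7 1.2
  endloop
 endfacet
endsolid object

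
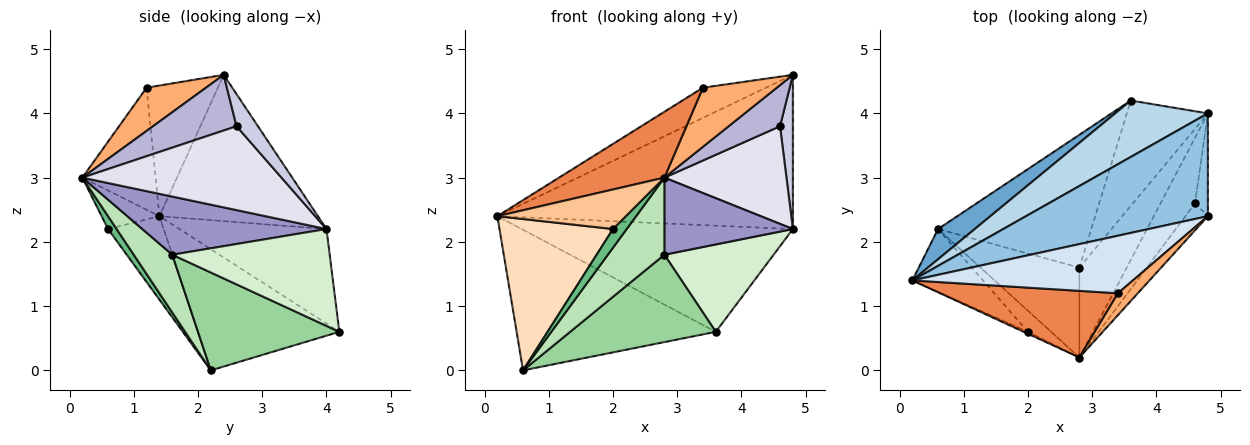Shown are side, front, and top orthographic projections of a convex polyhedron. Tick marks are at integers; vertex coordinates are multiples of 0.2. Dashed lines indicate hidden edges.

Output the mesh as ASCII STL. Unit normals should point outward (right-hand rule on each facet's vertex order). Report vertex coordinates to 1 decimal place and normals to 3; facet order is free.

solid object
 facet normal -0.570 0.803 0.173
  outer loop
   vertex 0.6 2.2 0.0
   vertex 0.2 1.4 2.4
   vertex 3.6 4.2 0.6
  endloop
 endfacet
 facet normal -0.407 0.760 0.507
  outer loop
   vertex 4.8 4.0 2.2
   vertex 0.2 1.4 2.4
   vertex 4.8 2.4 4.6
  endloop
 endfacet
 facet normal -0.432 0.796 0.423
  outer loop
   vertex 4.8 4.0 2.2
   vertex 3.6 4.2 0.6
   vertex 0.2 1.4 2.4
  endloop
 endfacet
 facet normal -0.464 0.411 0.784
  outer loop
   vertex 3.4 1.2 4.4
   vertex 4.8 2.4 4.6
   vertex 0.2 1.4 2.4
  endloop
 endfacet
 facet normal -0.439 -0.631 0.639
  outer loop
   vertex 3.4 1.2 4.4
   vertex 0.2 1.4 2.4
   vertex 2.8 0.2 3.0
  endloop
 endfacet
 facet normal 0.602 -0.749 0.277
  outer loop
   vertex 3.4 1.2 4.4
   vertex 2.8 0.2 3.0
   vertex 4.8 2.4 4.6
  endloop
 endfacet
 facet normal -0.410 -0.911 -0.046
  outer loop
   vertex 2.0 0.6 2.2
   vertex 2.8 0.2 3.0
   vertex 0.2 1.4 2.4
  endloop
 endfacet
 facet normal -0.413 -0.841 -0.349
  outer loop
   vertex 2.0 0.6 2.2
   vertex 0.2 1.4 2.4
   vertex 0.6 2.2 0.0
  endloop
 endfacet
 facet normal 0.383 -0.614 -0.690
  outer loop
   vertex 2.0 0.6 2.2
   vertex 0.6 2.2 0.0
   vertex 2.8 0.2 3.0
  endloop
 endfacet
 facet normal 0.471 -0.485 -0.737
  outer loop
   vertex 2.8 1.6 1.8
   vertex 0.6 2.2 0.0
   vertex 3.6 4.2 0.6
  endloop
 endfacet
 facet normal 0.406 -0.595 -0.694
  outer loop
   vertex 2.8 1.6 1.8
   vertex 2.8 0.2 3.0
   vertex 0.6 2.2 0.0
  endloop
 endfacet
 facet normal 0.677 -0.470 -0.567
  outer loop
   vertex 2.8 1.6 1.8
   vertex 3.6 4.2 0.6
   vertex 4.8 4.0 2.2
  endloop
 endfacet
 facet normal 0.682 -0.476 -0.555
  outer loop
   vertex 2.8 1.6 1.8
   vertex 4.8 4.0 2.2
   vertex 2.8 0.2 3.0
  endloop
 endfacet
 facet normal 0.805 -0.496 -0.325
  outer loop
   vertex 4.6 2.6 3.8
   vertex 4.8 2.4 4.6
   vertex 2.8 0.2 3.0
  endloop
 endfacet
 facet normal 0.811 -0.487 -0.324
  outer loop
   vertex 4.6 2.6 3.8
   vertex 4.8 4.0 2.2
   vertex 4.8 2.4 4.6
  endloop
 endfacet
 facet normal 0.805 -0.493 -0.331
  outer loop
   vertex 4.6 2.6 3.8
   vertex 2.8 0.2 3.0
   vertex 4.8 4.0 2.2
  endloop
 endfacet
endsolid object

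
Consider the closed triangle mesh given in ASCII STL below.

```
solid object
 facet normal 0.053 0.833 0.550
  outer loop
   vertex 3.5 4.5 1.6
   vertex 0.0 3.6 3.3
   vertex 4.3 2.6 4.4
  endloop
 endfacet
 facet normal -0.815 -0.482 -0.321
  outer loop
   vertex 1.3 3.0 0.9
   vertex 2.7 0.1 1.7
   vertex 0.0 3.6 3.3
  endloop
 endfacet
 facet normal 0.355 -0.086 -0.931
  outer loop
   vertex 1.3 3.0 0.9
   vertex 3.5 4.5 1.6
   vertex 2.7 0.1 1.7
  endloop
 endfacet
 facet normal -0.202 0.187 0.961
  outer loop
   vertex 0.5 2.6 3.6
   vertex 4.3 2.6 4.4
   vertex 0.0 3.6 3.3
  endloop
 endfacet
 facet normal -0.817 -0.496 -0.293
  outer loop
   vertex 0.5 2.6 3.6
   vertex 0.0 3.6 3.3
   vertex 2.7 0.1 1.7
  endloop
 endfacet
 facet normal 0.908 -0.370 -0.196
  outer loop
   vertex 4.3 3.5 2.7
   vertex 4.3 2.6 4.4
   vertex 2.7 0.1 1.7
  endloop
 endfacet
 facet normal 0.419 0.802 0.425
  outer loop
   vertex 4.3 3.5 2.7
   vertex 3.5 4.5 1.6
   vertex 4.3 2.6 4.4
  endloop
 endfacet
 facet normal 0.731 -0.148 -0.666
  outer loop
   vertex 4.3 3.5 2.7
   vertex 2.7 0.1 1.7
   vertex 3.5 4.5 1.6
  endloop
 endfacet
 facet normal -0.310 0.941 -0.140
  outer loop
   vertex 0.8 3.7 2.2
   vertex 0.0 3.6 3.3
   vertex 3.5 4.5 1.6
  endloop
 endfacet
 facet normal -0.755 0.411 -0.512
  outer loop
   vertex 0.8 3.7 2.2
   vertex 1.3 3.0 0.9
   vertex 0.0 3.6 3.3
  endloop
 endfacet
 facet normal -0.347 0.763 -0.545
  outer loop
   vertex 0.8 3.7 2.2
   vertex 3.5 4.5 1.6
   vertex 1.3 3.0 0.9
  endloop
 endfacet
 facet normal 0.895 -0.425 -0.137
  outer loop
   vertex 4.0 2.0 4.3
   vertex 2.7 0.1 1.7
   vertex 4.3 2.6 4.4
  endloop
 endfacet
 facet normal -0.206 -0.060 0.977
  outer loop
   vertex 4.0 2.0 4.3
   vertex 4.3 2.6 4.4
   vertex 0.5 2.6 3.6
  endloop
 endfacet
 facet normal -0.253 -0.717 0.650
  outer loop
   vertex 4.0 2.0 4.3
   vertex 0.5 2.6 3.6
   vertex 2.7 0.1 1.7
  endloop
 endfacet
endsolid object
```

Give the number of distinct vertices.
9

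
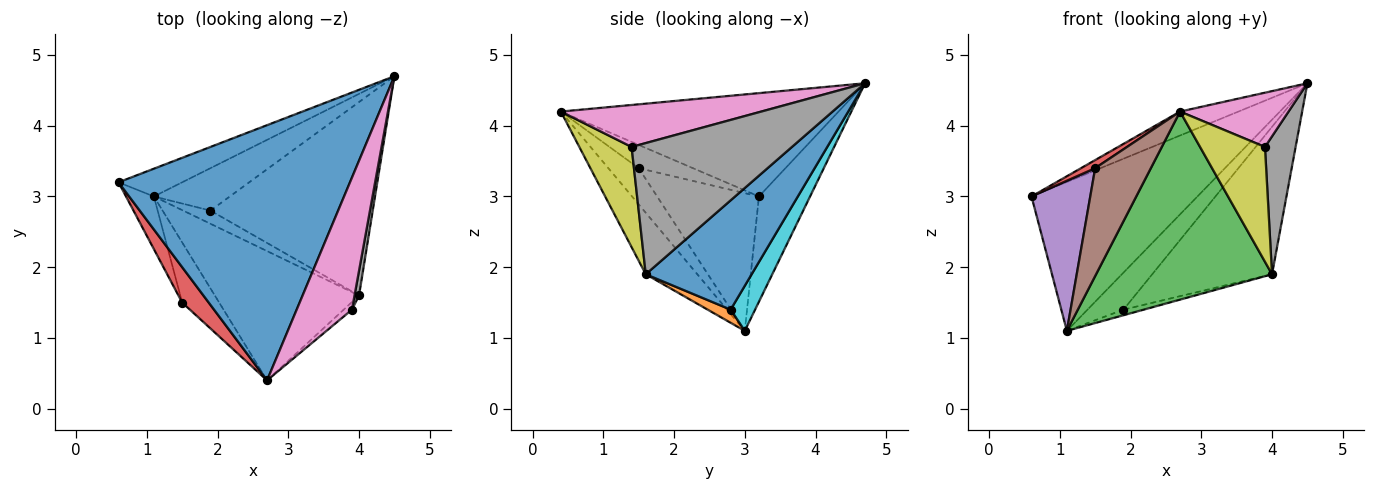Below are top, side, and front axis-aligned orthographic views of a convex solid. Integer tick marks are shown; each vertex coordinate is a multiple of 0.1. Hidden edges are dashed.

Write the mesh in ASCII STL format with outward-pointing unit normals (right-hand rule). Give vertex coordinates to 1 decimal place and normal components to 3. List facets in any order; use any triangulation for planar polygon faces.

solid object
 facet normal -0.406 0.085 0.910
  outer loop
   vertex 2.7 0.4 4.2
   vertex 4.5 4.7 4.6
   vertex 0.6 3.2 3.0
  endloop
 endfacet
 facet normal -0.290 0.941 -0.175
  outer loop
   vertex 1.1 3.0 1.1
   vertex 0.6 3.2 3.0
   vertex 4.5 4.7 4.6
  endloop
 endfacet
 facet normal -0.235 -0.801 -0.551
  outer loop
   vertex 4.0 1.6 1.9
   vertex 2.7 0.4 4.2
   vertex 1.1 3.0 1.1
  endloop
 endfacet
 facet normal -0.649 -0.169 0.741
  outer loop
   vertex 1.5 1.5 3.4
   vertex 2.7 0.4 4.2
   vertex 0.6 3.2 3.0
  endloop
 endfacet
 facet normal -0.853 -0.492 -0.173
  outer loop
   vertex 1.5 1.5 3.4
   vertex 0.6 3.2 3.0
   vertex 1.1 3.0 1.1
  endloop
 endfacet
 facet normal -0.430 -0.789 -0.440
  outer loop
   vertex 1.5 1.5 3.4
   vertex 1.1 3.0 1.1
   vertex 2.7 0.4 4.2
  endloop
 endfacet
 facet normal 0.575 -0.311 0.757
  outer loop
   vertex 3.9 1.4 3.7
   vertex 4.5 4.7 4.6
   vertex 2.7 0.4 4.2
  endloop
 endfacet
 facet normal 0.982 -0.188 0.034
  outer loop
   vertex 3.9 1.4 3.7
   vertex 4.0 1.6 1.9
   vertex 4.5 4.7 4.6
  endloop
 endfacet
 facet normal 0.627 -0.778 -0.052
  outer loop
   vertex 3.9 1.4 3.7
   vertex 2.7 0.4 4.2
   vertex 4.0 1.6 1.9
  endloop
 endfacet
 facet normal 0.408 0.600 -0.688
  outer loop
   vertex 1.9 2.8 1.4
   vertex 1.1 3.0 1.1
   vertex 4.5 4.7 4.6
  endloop
 endfacet
 facet normal 0.472 0.534 -0.701
  outer loop
   vertex 1.9 2.8 1.4
   vertex 4.5 4.7 4.6
   vertex 4.0 1.6 1.9
  endloop
 endfacet
 facet normal 0.405 0.358 -0.841
  outer loop
   vertex 1.9 2.8 1.4
   vertex 4.0 1.6 1.9
   vertex 1.1 3.0 1.1
  endloop
 endfacet
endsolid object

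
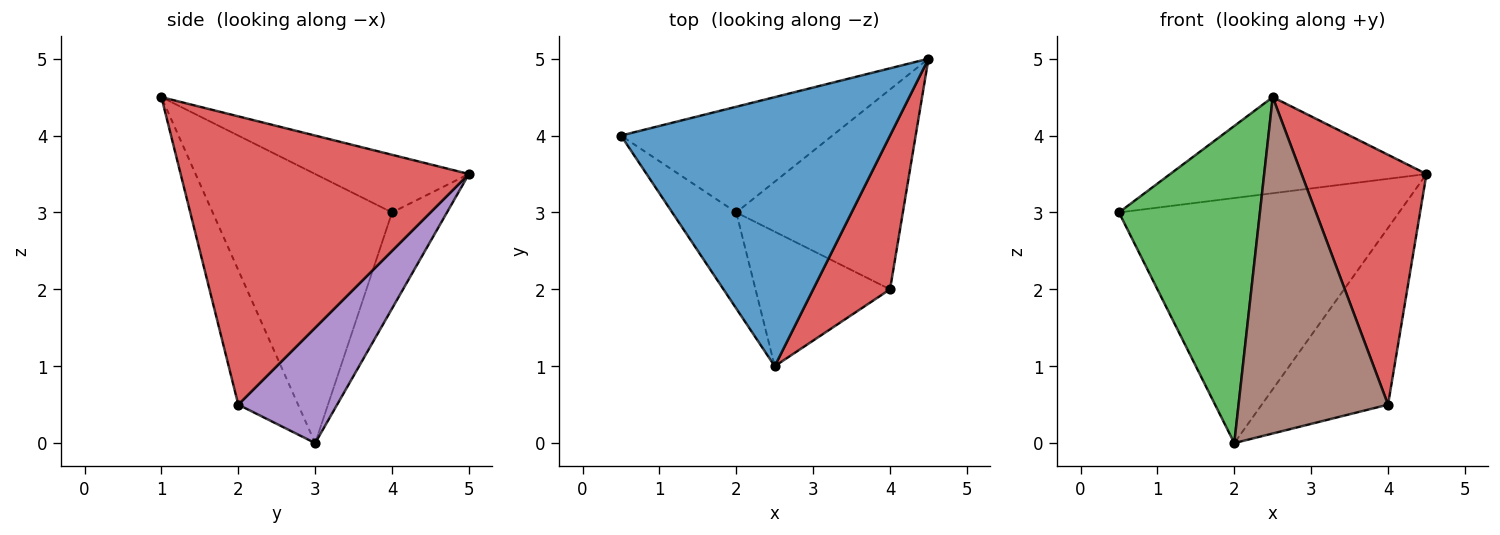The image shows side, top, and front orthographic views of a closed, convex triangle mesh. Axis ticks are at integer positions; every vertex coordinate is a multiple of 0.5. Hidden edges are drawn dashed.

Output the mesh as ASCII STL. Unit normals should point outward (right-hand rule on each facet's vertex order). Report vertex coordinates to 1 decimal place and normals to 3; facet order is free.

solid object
 facet normal -0.198 0.330 0.923
  outer loop
   vertex 2.5 1.0 4.5
   vertex 4.5 5.0 3.5
   vertex 0.5 4.0 3.0
  endloop
 endfacet
 facet normal -0.177 0.904 -0.390
  outer loop
   vertex 2.0 3.0 0.0
   vertex 0.5 4.0 3.0
   vertex 4.5 5.0 3.5
  endloop
 endfacet
 facet normal -0.773 -0.607 -0.184
  outer loop
   vertex 2.0 3.0 0.0
   vertex 2.5 1.0 4.5
   vertex 0.5 4.0 3.0
  endloop
 endfacet
 facet normal 0.891 -0.386 0.238
  outer loop
   vertex 4.0 2.0 0.5
   vertex 4.5 5.0 3.5
   vertex 2.5 1.0 4.5
  endloop
 endfacet
 facet normal 0.460 0.588 -0.665
  outer loop
   vertex 4.0 2.0 0.5
   vertex 2.0 3.0 0.0
   vertex 4.5 5.0 3.5
  endloop
 endfacet
 facet normal -0.348 -0.870 -0.348
  outer loop
   vertex 4.0 2.0 0.5
   vertex 2.5 1.0 4.5
   vertex 2.0 3.0 0.0
  endloop
 endfacet
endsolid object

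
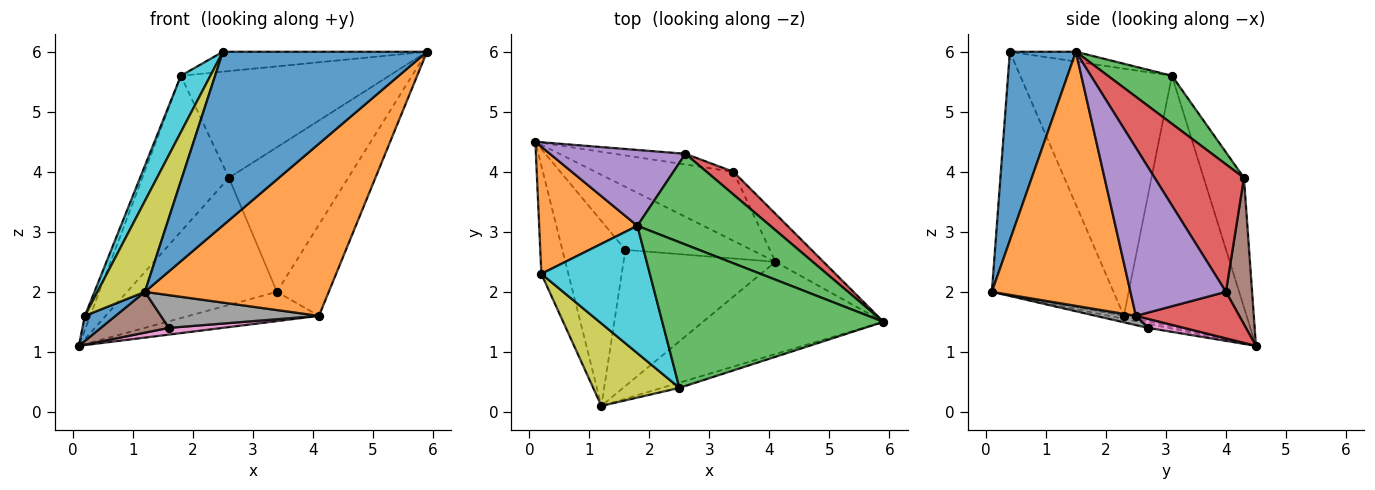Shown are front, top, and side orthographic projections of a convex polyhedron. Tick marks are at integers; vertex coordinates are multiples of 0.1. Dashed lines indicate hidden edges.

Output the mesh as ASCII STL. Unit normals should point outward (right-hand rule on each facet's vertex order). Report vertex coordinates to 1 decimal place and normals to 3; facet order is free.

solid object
 facet normal 0.308 -0.951 -0.029
  outer loop
   vertex 2.5 0.4 6.0
   vertex 1.2 0.1 2.0
   vertex 5.9 1.5 6.0
  endloop
 endfacet
 facet normal 0.553 -0.734 -0.393
  outer loop
   vertex 4.1 2.5 1.6
   vertex 5.9 1.5 6.0
   vertex 1.2 0.1 2.0
  endloop
 endfacet
 facet normal -0.044 0.135 0.990
  outer loop
   vertex 1.8 3.1 5.6
   vertex 2.5 0.4 6.0
   vertex 5.9 1.5 6.0
  endloop
 endfacet
 facet normal 0.296 0.373 -0.879
  outer loop
   vertex 3.4 4.0 2.0
   vertex 4.1 2.5 1.6
   vertex 0.1 4.5 1.1
  endloop
 endfacet
 facet normal 0.852 0.463 -0.244
  outer loop
   vertex 3.4 4.0 2.0
   vertex 5.9 1.5 6.0
   vertex 4.1 2.5 1.6
  endloop
 endfacet
 facet normal -0.063 -0.215 -0.975
  outer loop
   vertex 1.6 2.7 1.4
   vertex 1.2 0.1 2.0
   vertex 0.1 4.5 1.1
  endloop
 endfacet
 facet normal 0.071 -0.106 -0.992
  outer loop
   vertex 1.6 2.7 1.4
   vertex 0.1 4.5 1.1
   vertex 4.1 2.5 1.6
  endloop
 endfacet
 facet normal 0.059 -0.233 -0.971
  outer loop
   vertex 1.6 2.7 1.4
   vertex 4.1 2.5 1.6
   vertex 1.2 0.1 2.0
  endloop
 endfacet
 facet normal -0.885 -0.345 0.313
  outer loop
   vertex 0.2 2.3 1.6
   vertex 1.2 0.1 2.0
   vertex 2.5 0.4 6.0
  endloop
 endfacet
 facet normal -0.902 -0.175 0.396
  outer loop
   vertex 0.2 2.3 1.6
   vertex 2.5 0.4 6.0
   vertex 1.8 3.1 5.6
  endloop
 endfacet
 facet normal -0.108 -0.225 -0.968
  outer loop
   vertex 0.2 2.3 1.6
   vertex 0.1 4.5 1.1
   vertex 1.2 0.1 2.0
  endloop
 endfacet
 facet normal -0.930 0.040 0.364
  outer loop
   vertex 0.2 2.3 1.6
   vertex 1.8 3.1 5.6
   vertex 0.1 4.5 1.1
  endloop
 endfacet
 facet normal 0.228 0.742 0.631
  outer loop
   vertex 2.6 4.3 3.9
   vertex 1.8 3.1 5.6
   vertex 5.9 1.5 6.0
  endloop
 endfacet
 facet normal 0.595 0.794 0.125
  outer loop
   vertex 2.6 4.3 3.9
   vertex 5.9 1.5 6.0
   vertex 3.4 4.0 2.0
  endloop
 endfacet
 facet normal -0.386 0.829 0.404
  outer loop
   vertex 2.6 4.3 3.9
   vertex 0.1 4.5 1.1
   vertex 1.8 3.1 5.6
  endloop
 endfacet
 facet normal 0.171 0.982 -0.083
  outer loop
   vertex 2.6 4.3 3.9
   vertex 3.4 4.0 2.0
   vertex 0.1 4.5 1.1
  endloop
 endfacet
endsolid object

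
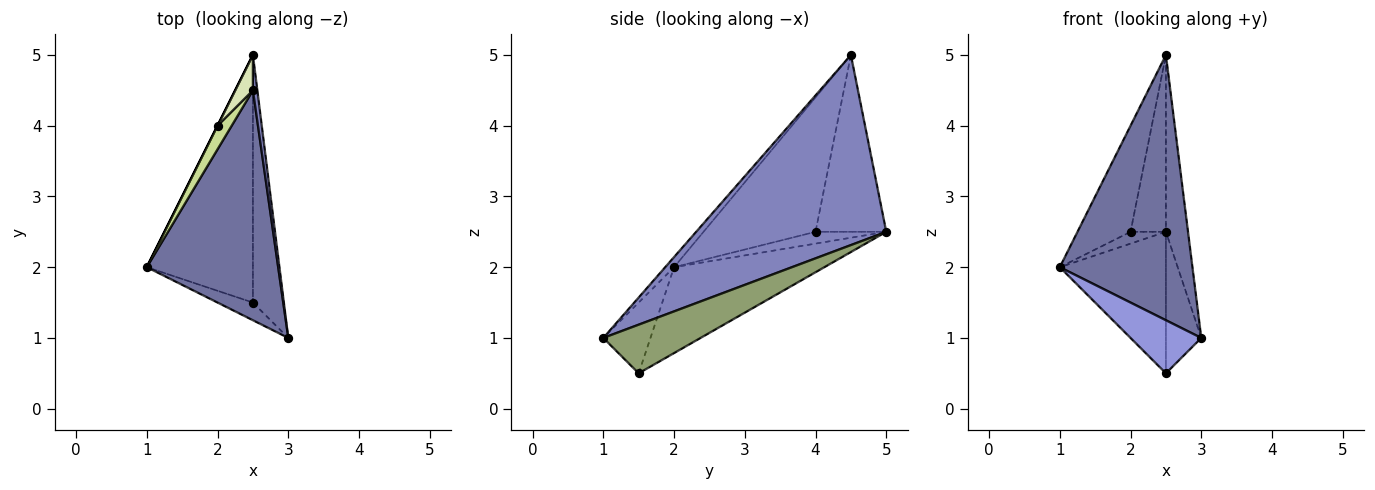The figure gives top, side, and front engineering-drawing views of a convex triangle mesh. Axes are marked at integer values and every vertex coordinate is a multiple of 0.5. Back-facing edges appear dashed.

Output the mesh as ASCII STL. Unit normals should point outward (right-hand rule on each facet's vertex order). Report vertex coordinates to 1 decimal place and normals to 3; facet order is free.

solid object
 facet normal -0.050 -0.755 0.654
  outer loop
   vertex 2.5 4.5 5.0
   vertex 1.0 2.0 2.0
   vertex 3.0 1.0 1.0
  endloop
 endfacet
 facet normal 0.993 0.115 0.023
  outer loop
   vertex 2.5 4.5 5.0
   vertex 3.0 1.0 1.0
   vertex 2.5 5.0 2.5
  endloop
 endfacet
 facet normal -0.535 -0.802 -0.267
  outer loop
   vertex 2.5 1.5 0.5
   vertex 3.0 1.0 1.0
   vertex 1.0 2.0 2.0
  endloop
 endfacet
 facet normal -0.575 0.406 -0.710
  outer loop
   vertex 2.5 1.5 0.5
   vertex 1.0 2.0 2.0
   vertex 2.5 5.0 2.5
  endloop
 endfacet
 facet normal 0.807 0.293 -0.513
  outer loop
   vertex 2.5 1.5 0.5
   vertex 2.5 5.0 2.5
   vertex 3.0 1.0 1.0
  endloop
 endfacet
 facet normal -0.894 0.447 0.000
  outer loop
   vertex 2.0 4.0 2.5
   vertex 2.5 5.0 2.5
   vertex 1.0 2.0 2.0
  endloop
 endfacet
 facet normal -0.900 0.426 0.095
  outer loop
   vertex 2.0 4.0 2.5
   vertex 1.0 2.0 2.0
   vertex 2.5 4.5 5.0
  endloop
 endfacet
 facet normal -0.891 0.445 0.089
  outer loop
   vertex 2.0 4.0 2.5
   vertex 2.5 4.5 5.0
   vertex 2.5 5.0 2.5
  endloop
 endfacet
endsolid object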